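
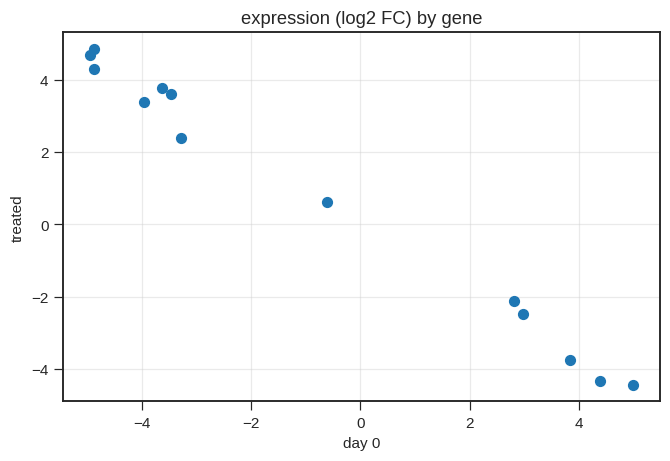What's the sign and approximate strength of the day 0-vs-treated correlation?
negative, strong

Points are negatively correlated; strong (|r| ≈ 1.0).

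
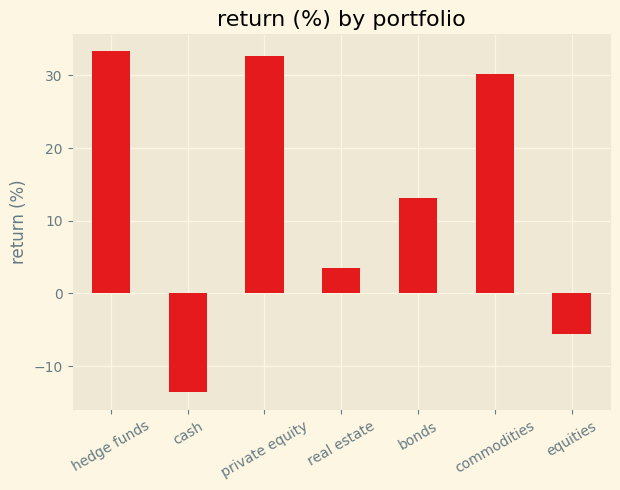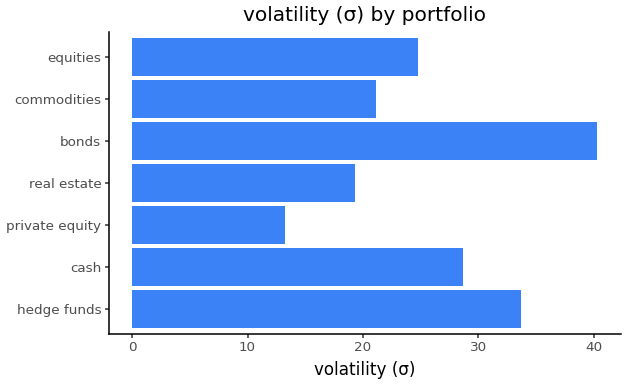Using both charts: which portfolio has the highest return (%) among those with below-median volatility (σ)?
Chart 2 median volatility (σ) ≈ 25; below-median portfolios: private equity, real estate, commodities. Among those, private equity has the highest return (%) (≈ 35).

private equity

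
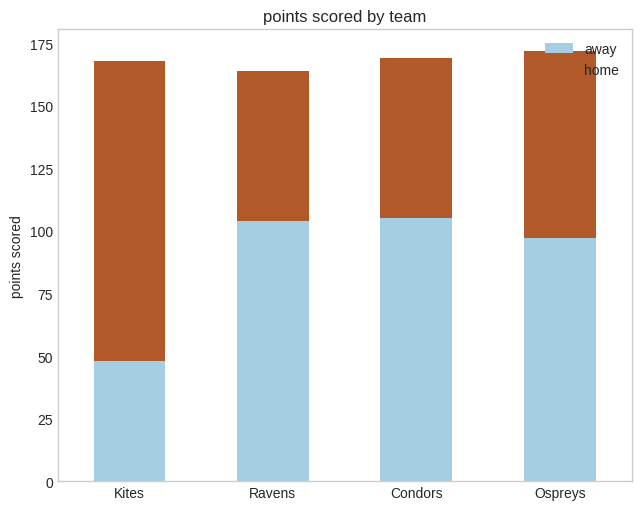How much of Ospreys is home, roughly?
≈ 80

home top ≈ 180, bottom ≈ 100; segment ≈ 80.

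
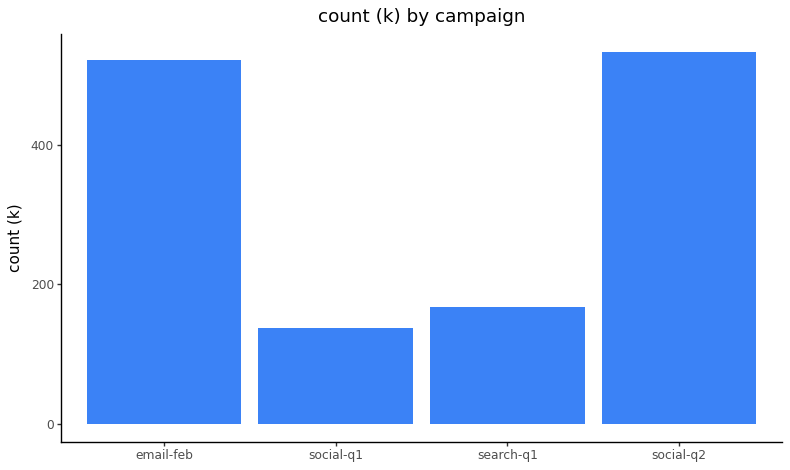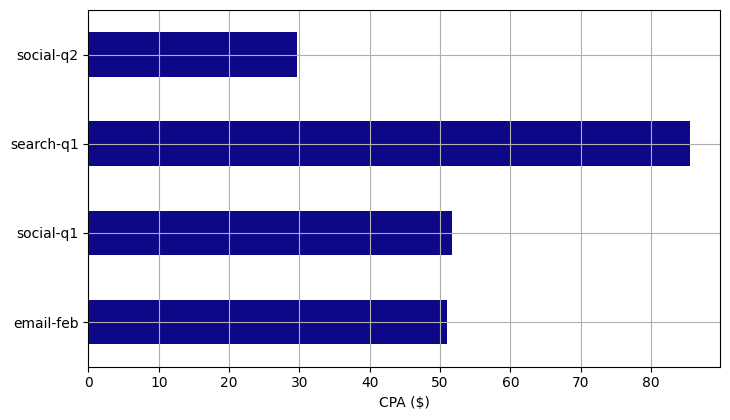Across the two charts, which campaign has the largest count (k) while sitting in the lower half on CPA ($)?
Chart 2 median CPA ($) ≈ 50; below-median campaigns: email-feb, social-q2. Among those, social-q2 has the highest count (k) (≈ 550).

social-q2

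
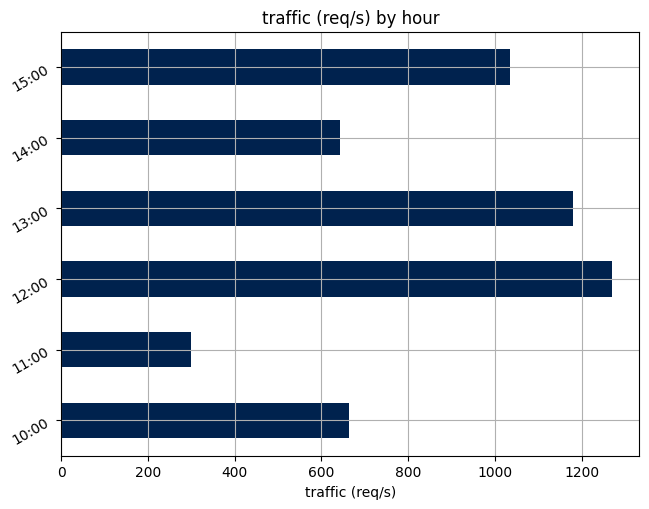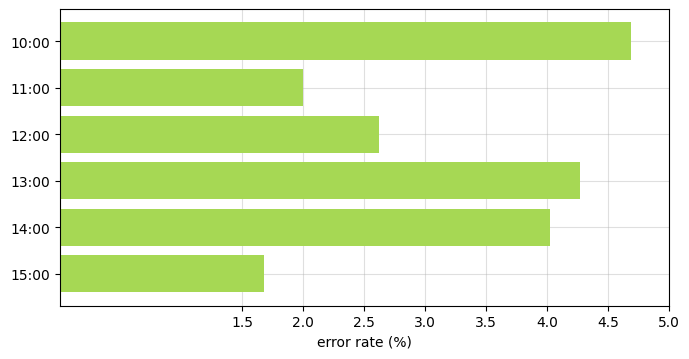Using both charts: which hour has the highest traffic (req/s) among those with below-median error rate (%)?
Chart 2 median error rate (%) ≈ 3.5; below-median hours: 11:00, 12:00, 15:00. Among those, 12:00 has the highest traffic (req/s) (≈ 1200).

12:00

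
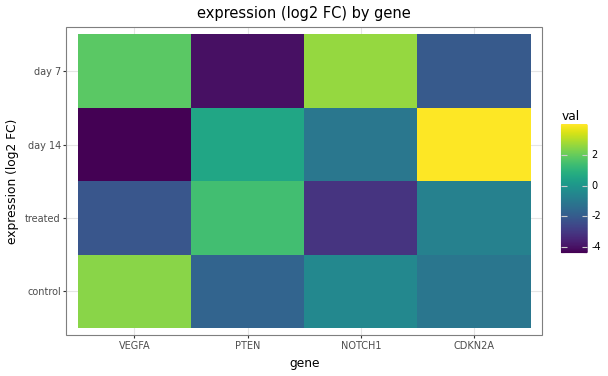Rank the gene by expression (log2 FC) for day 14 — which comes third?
Top 4 for day 14: CDKN2A ≈ 4, PTEN ≈ 1, NOTCH1 ≈ -1, VEGFA ≈ -4.

NOTCH1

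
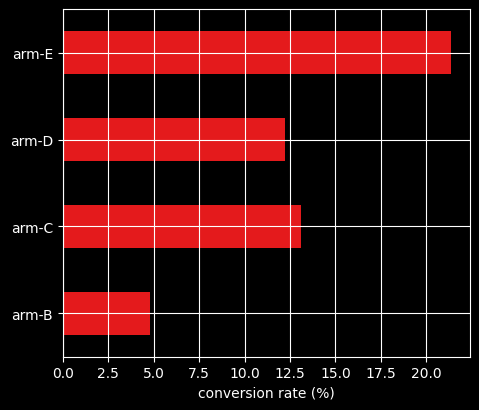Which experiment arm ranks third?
arm-D

Top 4: arm-E ≈ 22, arm-C ≈ 14, arm-D ≈ 12, arm-B ≈ 4.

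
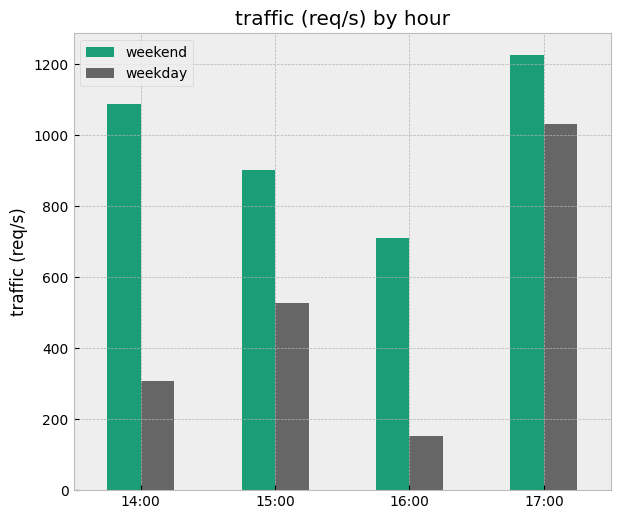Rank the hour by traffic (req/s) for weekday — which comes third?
Top 4 for weekday: 17:00 ≈ 1000, 15:00 ≈ 600, 14:00 ≈ 400, 16:00 ≈ 200.

14:00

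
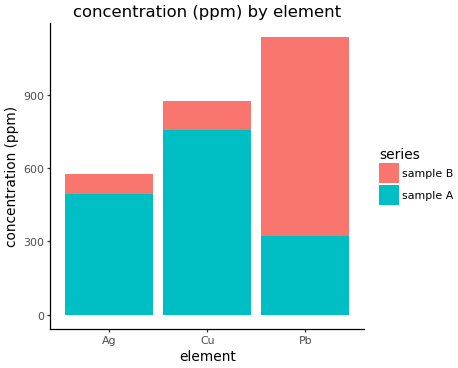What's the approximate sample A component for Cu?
≈ 800

sample A top ≈ 800, bottom ≈ 0; segment ≈ 800.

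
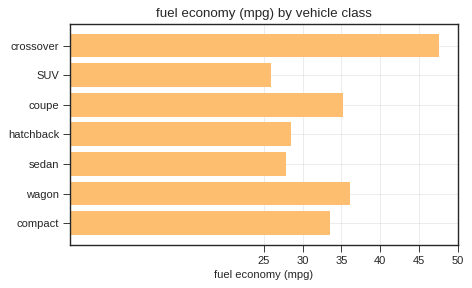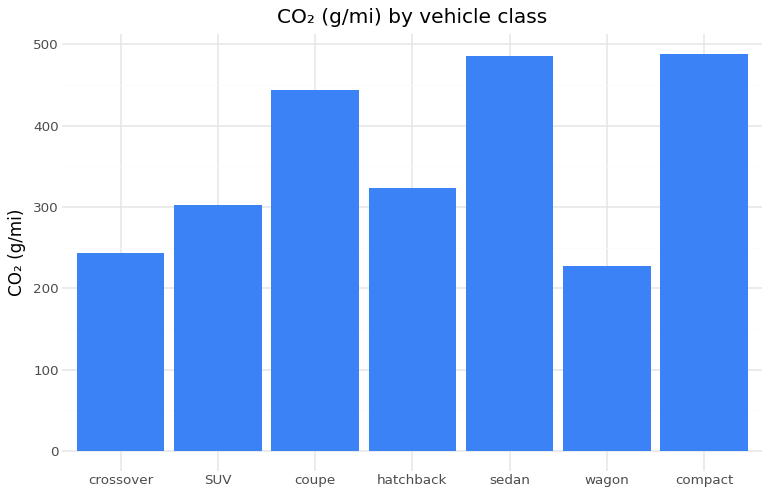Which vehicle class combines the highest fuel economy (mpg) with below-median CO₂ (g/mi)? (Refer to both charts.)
Chart 2 median CO₂ (g/mi) ≈ 300; below-median vehicle classes: crossover, SUV, wagon. Among those, crossover has the highest fuel economy (mpg) (≈ 50).

crossover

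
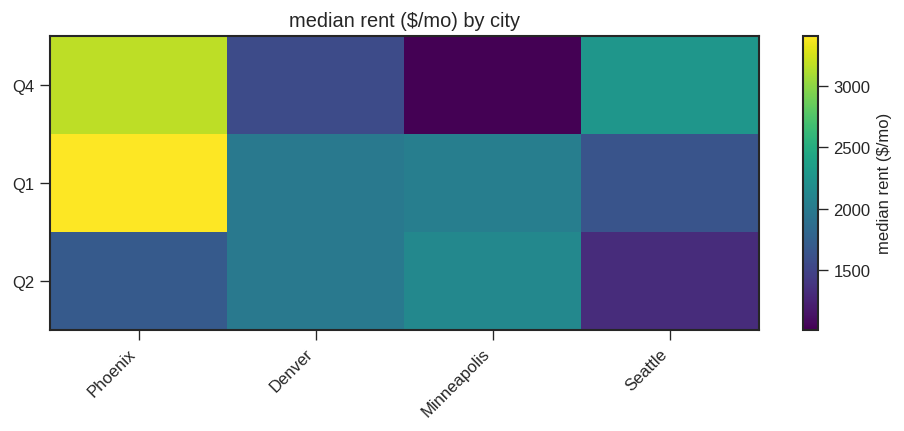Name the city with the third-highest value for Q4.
Top 4 for Q4: Phoenix ≈ 3200, Seattle ≈ 2200, Denver ≈ 1600, Minneapolis ≈ 1000.

Denver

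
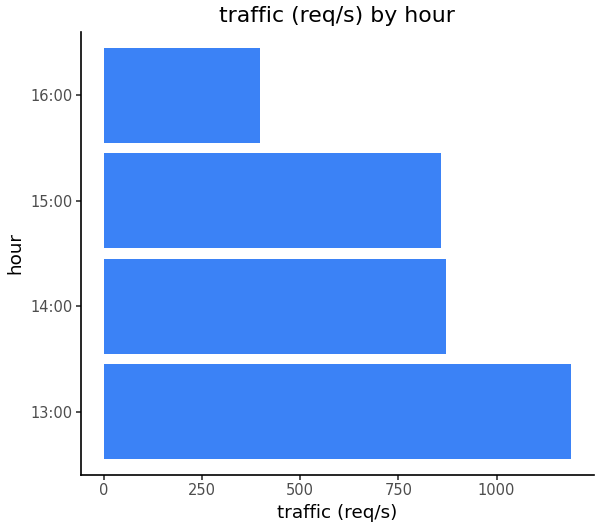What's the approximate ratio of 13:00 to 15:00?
13:00 ≈ 1200, 15:00 ≈ 900; 1200/900 ≈ 1.33.

≈ 1.33×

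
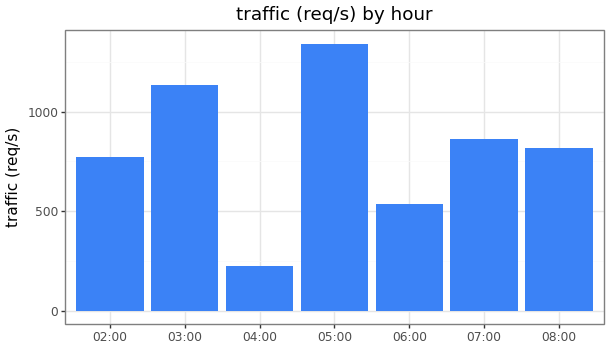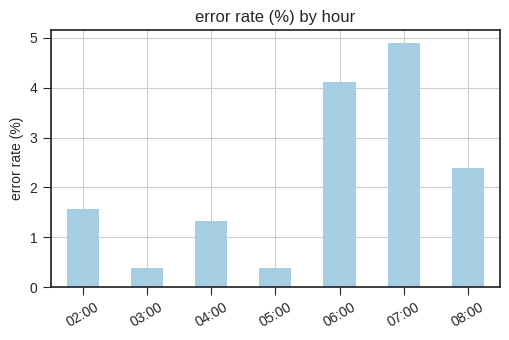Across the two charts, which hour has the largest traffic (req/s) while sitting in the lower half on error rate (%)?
Chart 2 median error rate (%) ≈ 1.5; below-median hours: 03:00, 04:00, 05:00. Among those, 05:00 has the highest traffic (req/s) (≈ 1400).

05:00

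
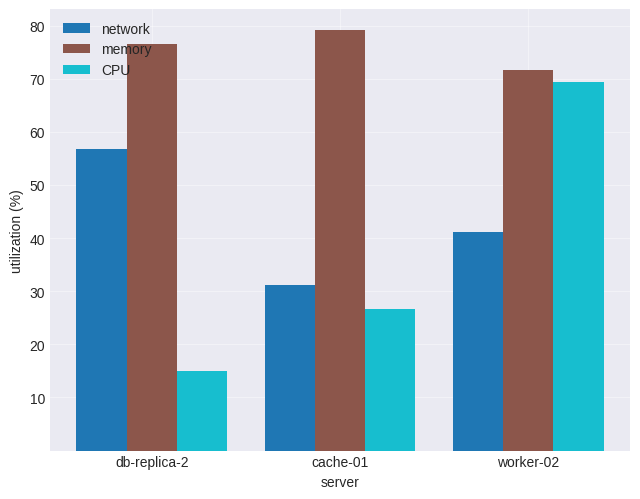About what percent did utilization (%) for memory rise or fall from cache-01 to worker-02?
≈ -12.5%

cache-01 ≈ 80, worker-02 ≈ 70; (70 − 80) / 80 ≈ -12.5%.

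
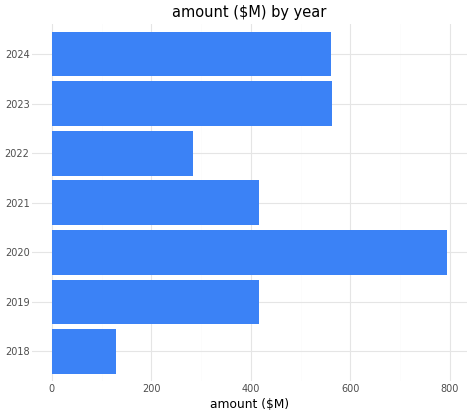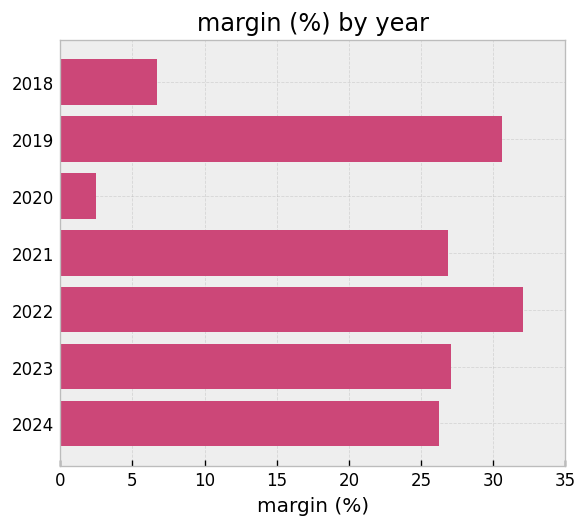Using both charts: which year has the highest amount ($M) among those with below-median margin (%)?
2020

Chart 2 median margin (%) ≈ 25; below-median years: 2018, 2020, 2024. Among those, 2020 has the highest amount ($M) (≈ 800).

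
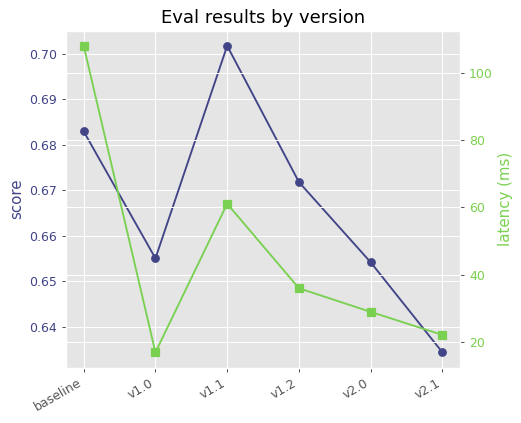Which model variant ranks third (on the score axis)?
Top 4 (on the score axis): v1.1 ≈ 0.70, baseline ≈ 0.68, v1.2 ≈ 0.67, v1.0 ≈ 0.66.

v1.2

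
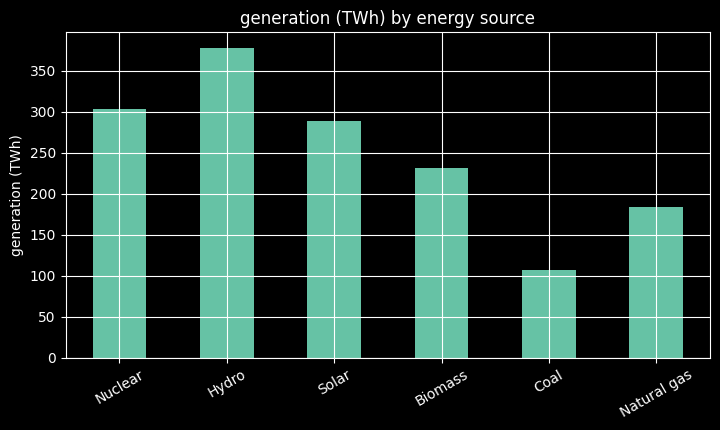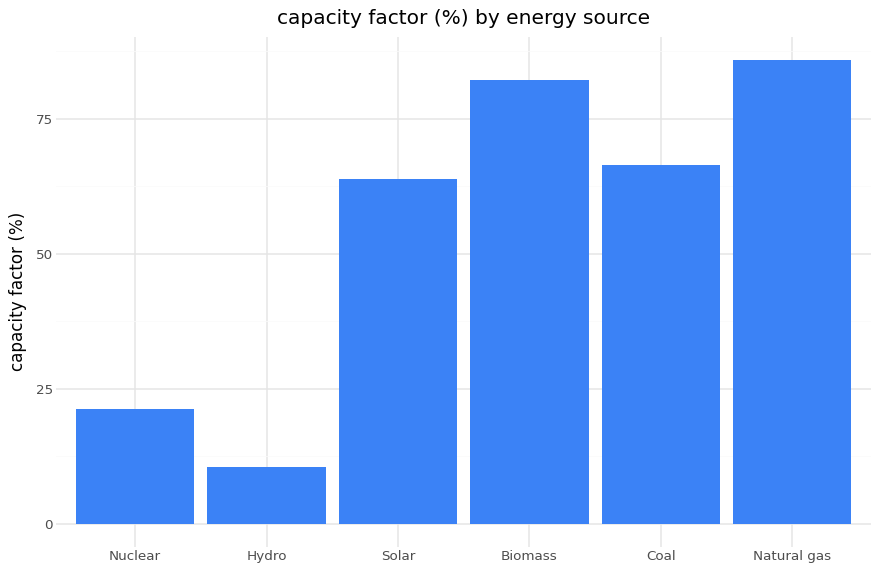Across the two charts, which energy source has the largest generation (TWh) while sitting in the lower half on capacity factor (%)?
Chart 2 median capacity factor (%) ≈ 70; below-median energy sources: Nuclear, Hydro, Solar. Among those, Hydro has the highest generation (TWh) (≈ 400).

Hydro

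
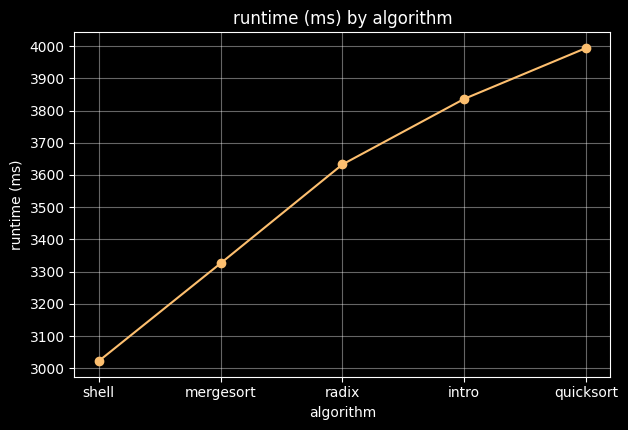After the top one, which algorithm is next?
intro

Top 3: quicksort ≈ 4000, intro ≈ 3800, radix ≈ 3600.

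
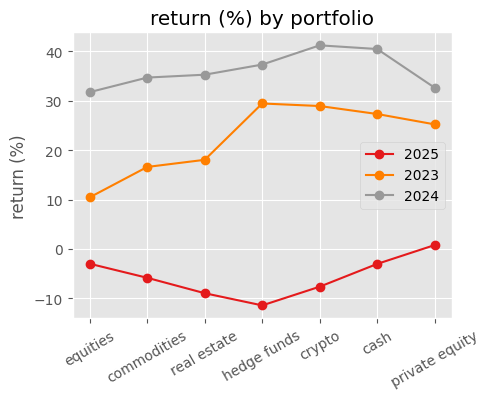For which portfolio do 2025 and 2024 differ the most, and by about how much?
crypto: 2025 ≈ -10, 2024 ≈ 40 → gap ≈ 50. Next-largest (hedge funds) is only ≈ 45.

crypto, ≈ 50 %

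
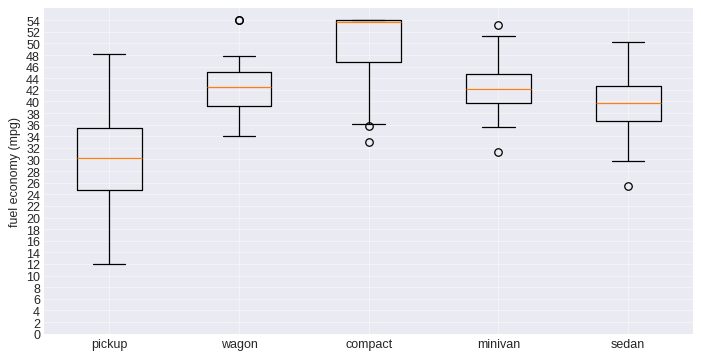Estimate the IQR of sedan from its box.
≈ 6

Q3 ≈ 42, Q1 ≈ 36; IQR ≈ 6.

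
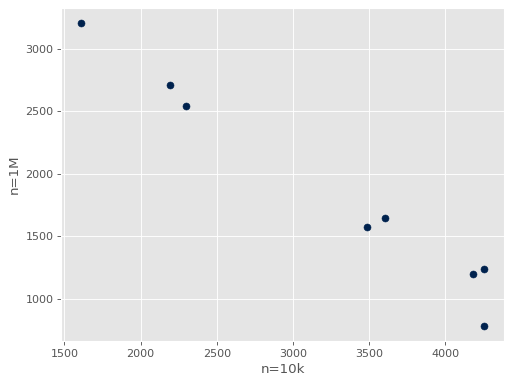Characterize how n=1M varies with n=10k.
negative, strong

Points are negatively correlated; strong (|r| ≈ 1.0).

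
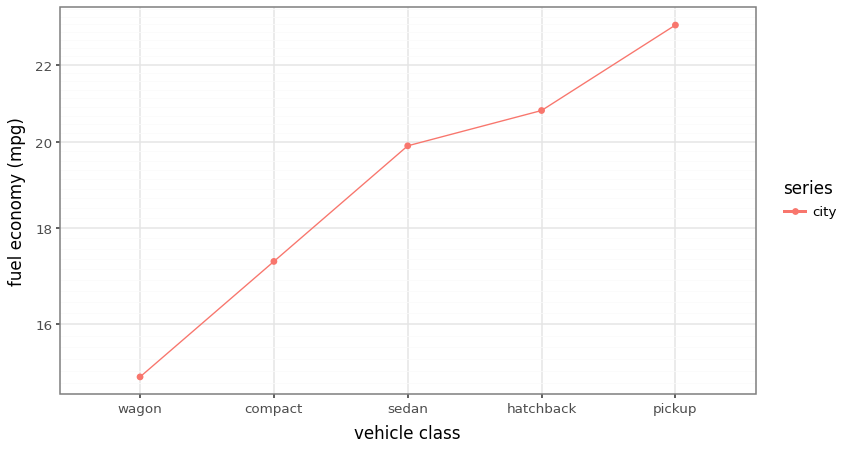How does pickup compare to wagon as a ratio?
pickup ≈ 23, wagon ≈ 15; 23/15 ≈ 1.53.

≈ 1.53×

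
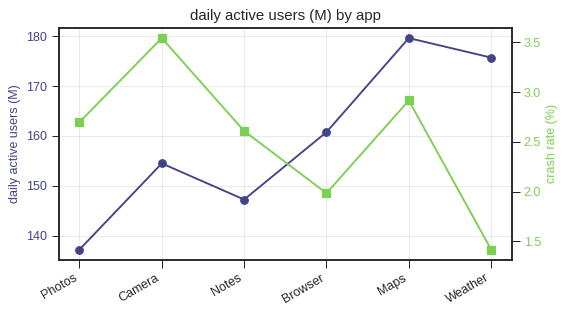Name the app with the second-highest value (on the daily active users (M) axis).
Top 3 (on the daily active users (M) axis): Maps ≈ 180, Weather ≈ 175, Browser ≈ 160.

Weather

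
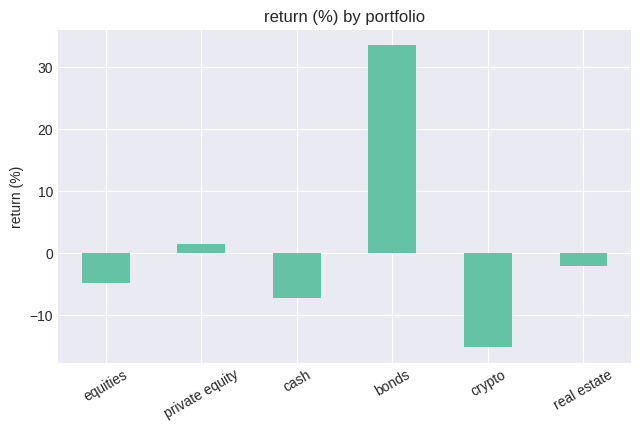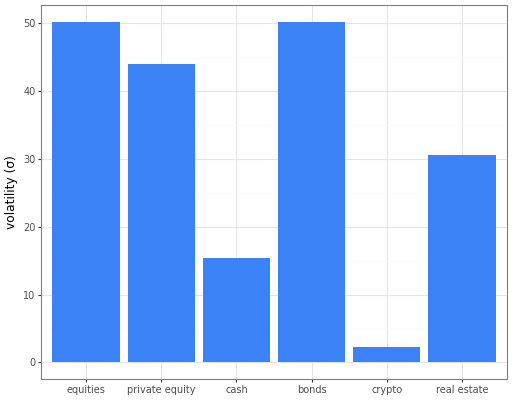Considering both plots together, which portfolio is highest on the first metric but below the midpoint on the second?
Chart 2 median volatility (σ) ≈ 35; below-median portfolios: cash, crypto, real estate. Among those, real estate has the highest return (%) (≈ 0).

real estate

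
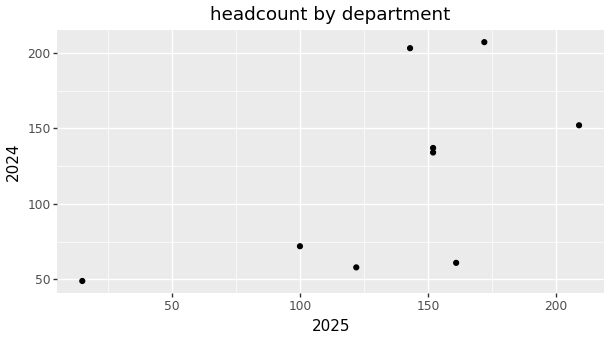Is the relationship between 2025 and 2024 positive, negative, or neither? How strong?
Points are positively correlated; moderate (|r| ≈ 0.6).

positive, moderate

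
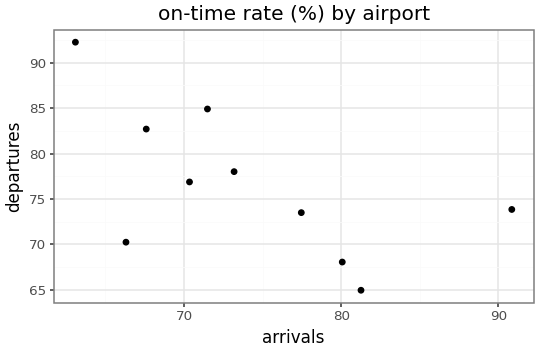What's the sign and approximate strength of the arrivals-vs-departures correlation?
negative, moderate

Points are negatively correlated; moderate (|r| ≈ 0.6).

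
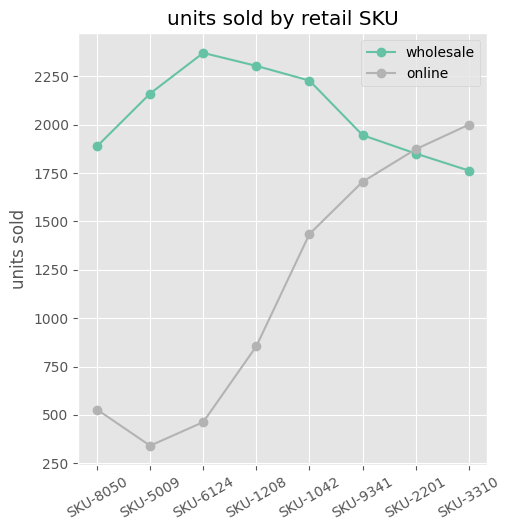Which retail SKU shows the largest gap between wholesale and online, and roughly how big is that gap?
SKU-6124, ≈ 2000

SKU-6124: wholesale ≈ 2400, online ≈ 400 → gap ≈ 2000. Next-largest (SKU-5009) is only ≈ 1800.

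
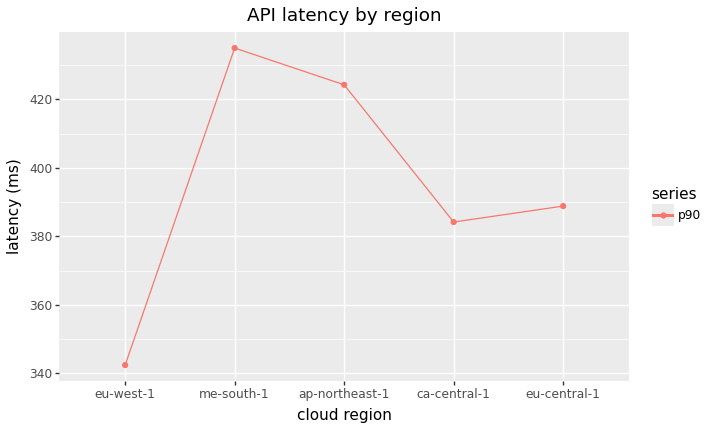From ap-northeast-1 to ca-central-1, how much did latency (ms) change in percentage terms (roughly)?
≈ -9.5%

ap-northeast-1 ≈ 420, ca-central-1 ≈ 380; (380 − 420) / 420 ≈ -9.5%.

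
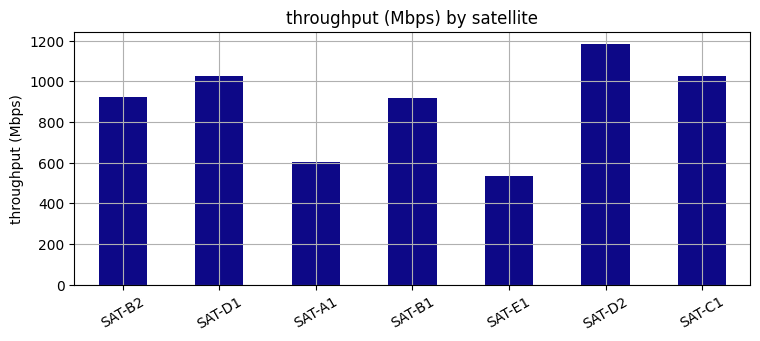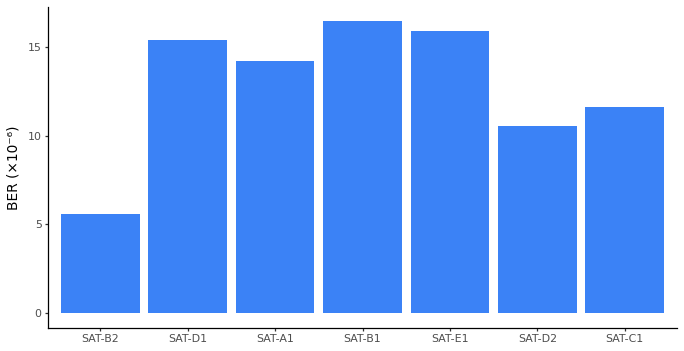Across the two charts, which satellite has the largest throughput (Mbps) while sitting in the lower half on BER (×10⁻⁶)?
Chart 2 median BER (×10⁻⁶) ≈ 14; below-median satellites: SAT-B2, SAT-D2, SAT-C1. Among those, SAT-D2 has the highest throughput (Mbps) (≈ 1200).

SAT-D2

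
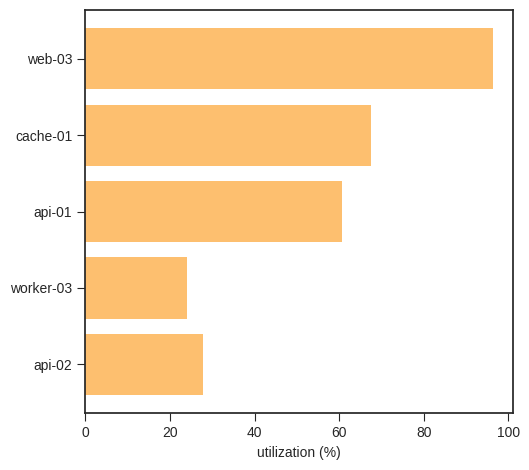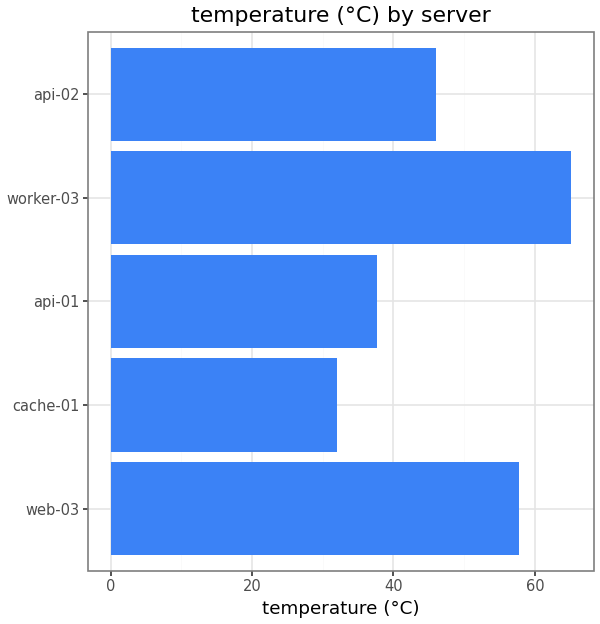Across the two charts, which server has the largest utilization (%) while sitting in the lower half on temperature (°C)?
cache-01

Chart 2 median temperature (°C) ≈ 50; below-median servers: cache-01, api-01. Among those, cache-01 has the highest utilization (%) (≈ 70).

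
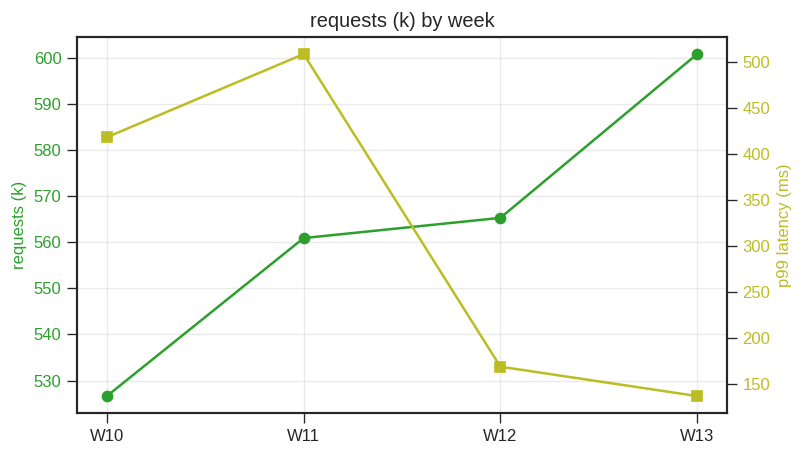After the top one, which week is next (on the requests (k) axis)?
W12

Top 3 (on the requests (k) axis): W13 ≈ 600, W12 ≈ 570, W11 ≈ 560.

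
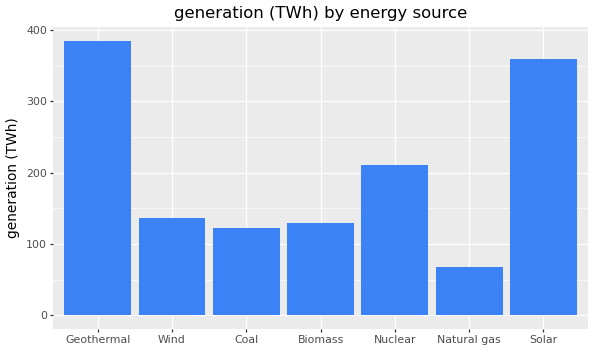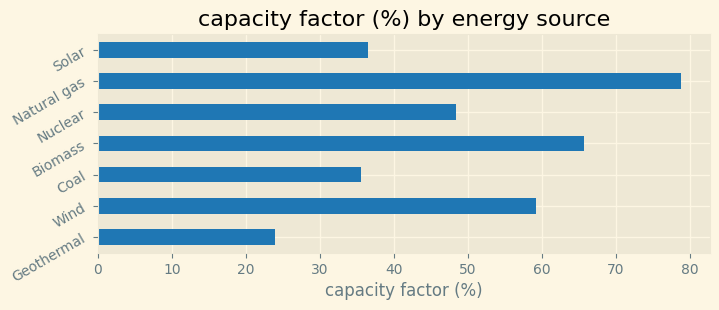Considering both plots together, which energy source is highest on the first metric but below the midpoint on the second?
Geothermal

Chart 2 median capacity factor (%) ≈ 50; below-median energy sources: Geothermal, Coal, Solar. Among those, Geothermal has the highest generation (TWh) (≈ 400).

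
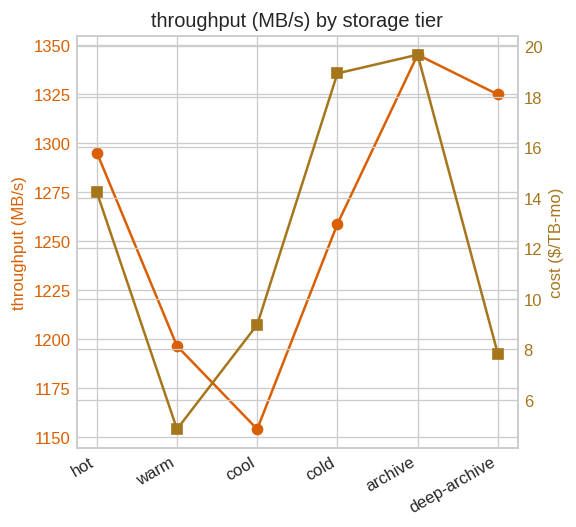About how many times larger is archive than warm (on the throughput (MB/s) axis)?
≈ 1.12×

archive ≈ 1340, warm ≈ 1200; 1340/1200 ≈ 1.12.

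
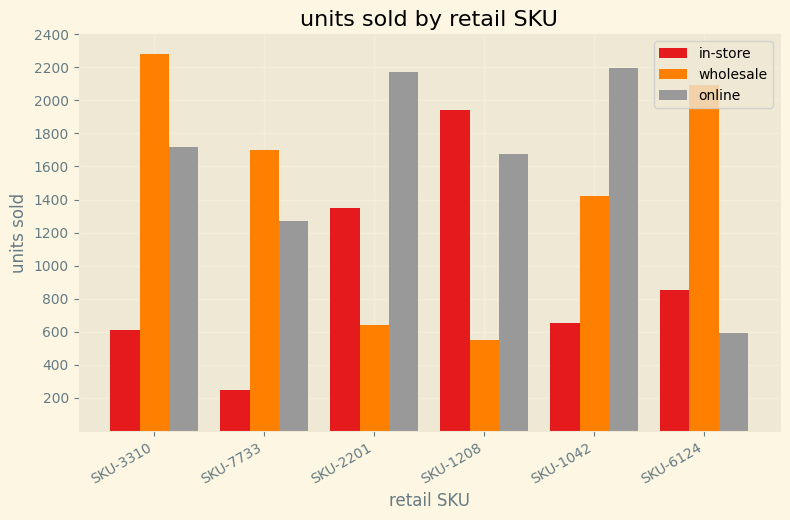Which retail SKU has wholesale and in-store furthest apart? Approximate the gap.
SKU-3310: wholesale ≈ 2200, in-store ≈ 600 → gap ≈ 1600. Next-largest (SKU-7733) is only ≈ 1400.

SKU-3310, ≈ 1600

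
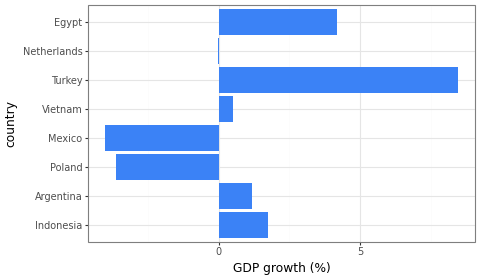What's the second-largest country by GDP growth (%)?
Egypt

Top 3: Turkey ≈ 8, Egypt ≈ 4, Indonesia ≈ 2.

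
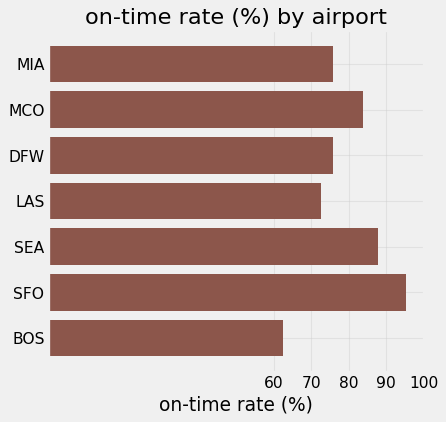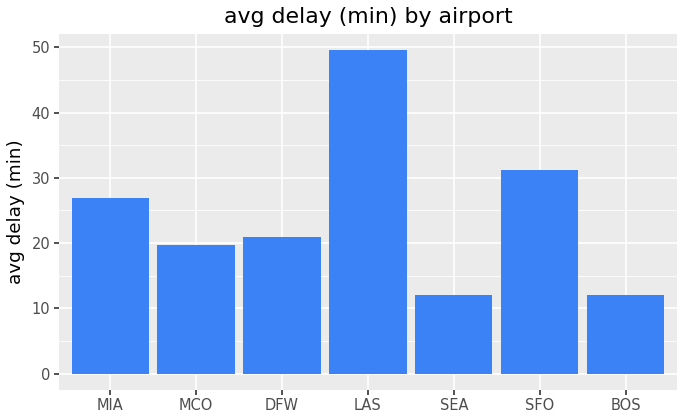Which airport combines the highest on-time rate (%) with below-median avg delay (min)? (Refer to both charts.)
Chart 2 median avg delay (min) ≈ 20; below-median airports: MCO, SEA, BOS. Among those, SEA has the highest on-time rate (%) (≈ 90).

SEA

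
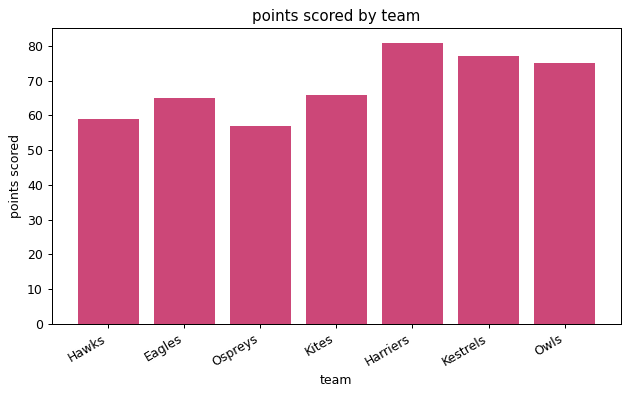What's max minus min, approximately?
Max Harriers ≈ 80, min Ospreys ≈ 60; range ≈ 20.

≈ 20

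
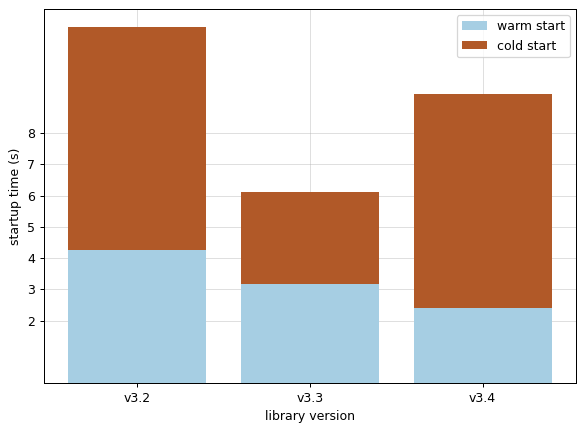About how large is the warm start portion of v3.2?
≈ 4

warm start top ≈ 4, bottom ≈ 0; segment ≈ 4.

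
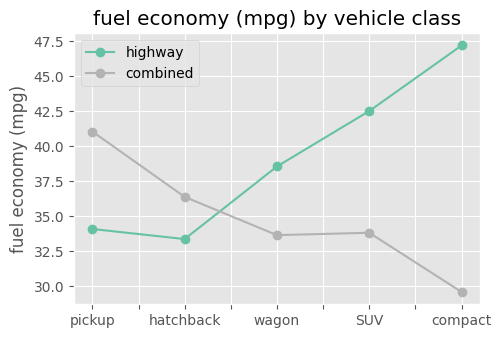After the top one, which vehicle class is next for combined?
Top 3 for combined: pickup ≈ 42, hatchback ≈ 36, SUV ≈ 34.

hatchback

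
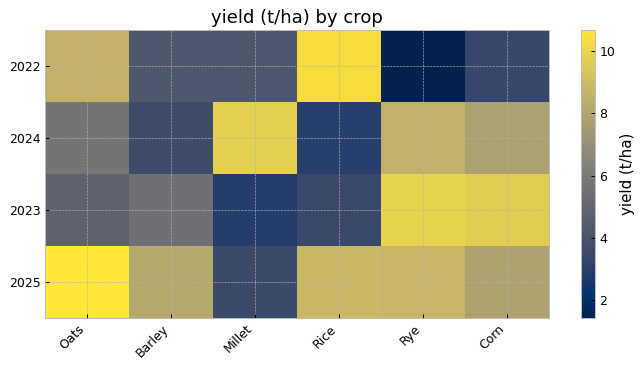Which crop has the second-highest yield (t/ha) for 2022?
Top 3 for 2022: Rice ≈ 10, Oats ≈ 9, Barley ≈ 4.

Oats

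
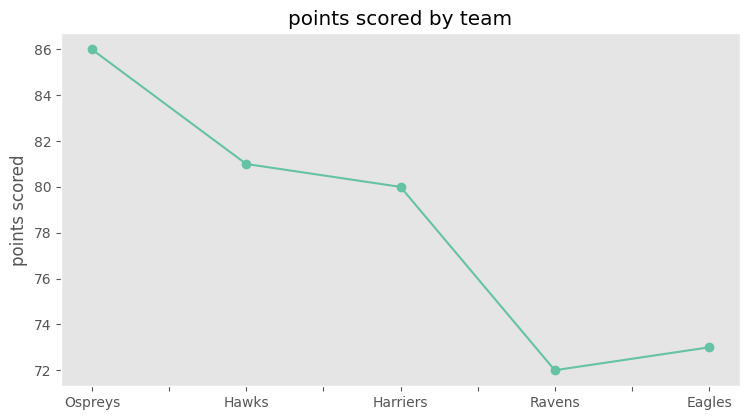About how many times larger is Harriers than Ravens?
≈ 1.11×

Harriers ≈ 80, Ravens ≈ 72; 80/72 ≈ 1.11.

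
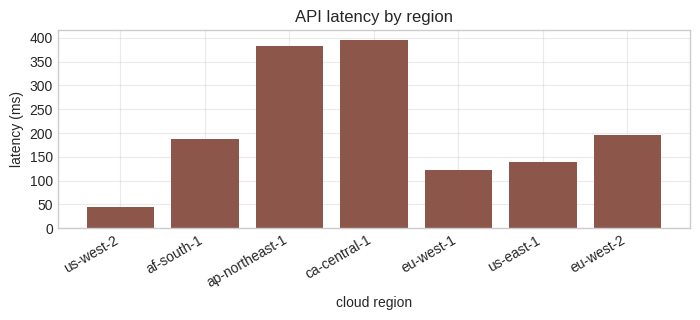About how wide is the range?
Max ca-central-1 ≈ 400, min us-west-2 ≈ 50; range ≈ 350.

≈ 350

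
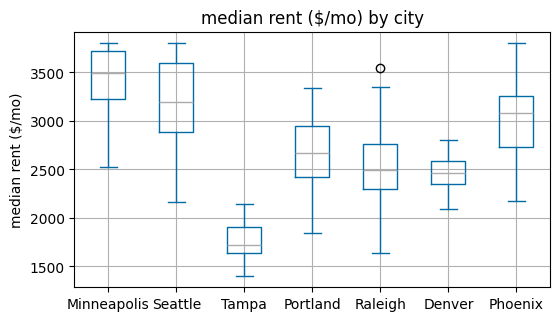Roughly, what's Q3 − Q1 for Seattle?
≈ 800

Q3 ≈ 3600, Q1 ≈ 2800; IQR ≈ 800.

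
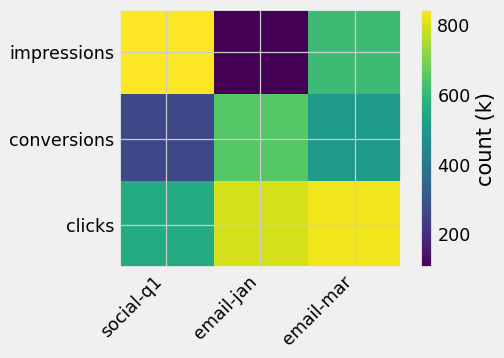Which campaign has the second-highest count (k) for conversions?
email-mar

Top 3 for conversions: email-jan ≈ 700, email-mar ≈ 500, social-q1 ≈ 300.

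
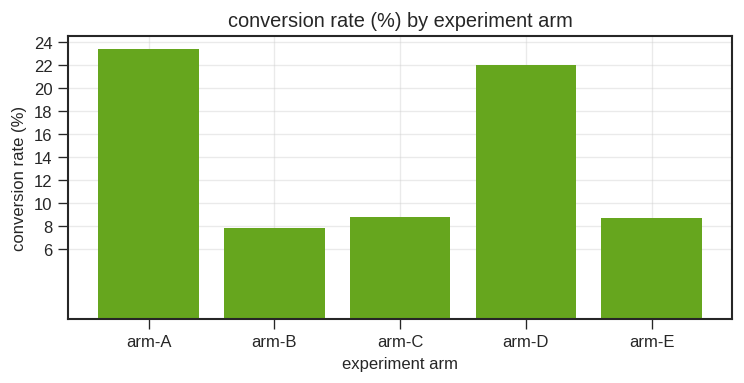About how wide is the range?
Max arm-A ≈ 24, min arm-B ≈ 8; range ≈ 16.

≈ 16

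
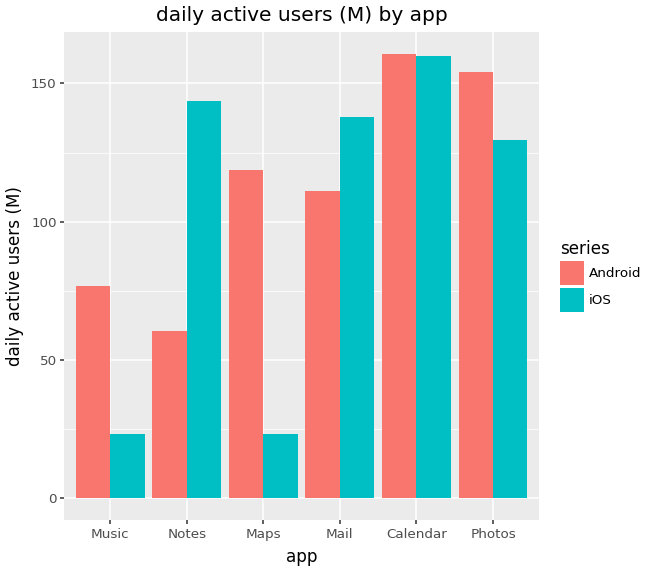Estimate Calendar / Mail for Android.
≈ 1.33×

Calendar ≈ 160, Mail ≈ 120; 160/120 ≈ 1.33.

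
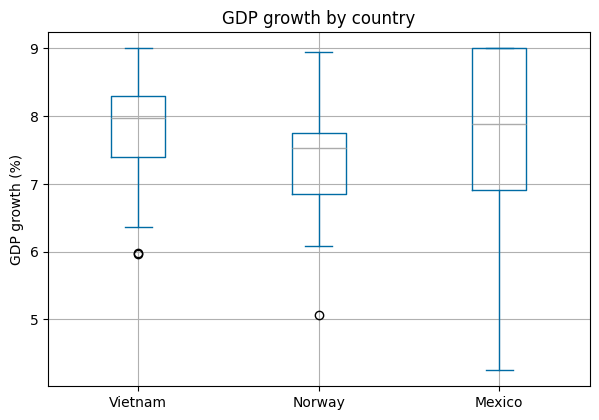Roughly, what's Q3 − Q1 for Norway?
≈ 0.90

Q3 ≈ 7.75, Q1 ≈ 6.85; IQR ≈ 0.90.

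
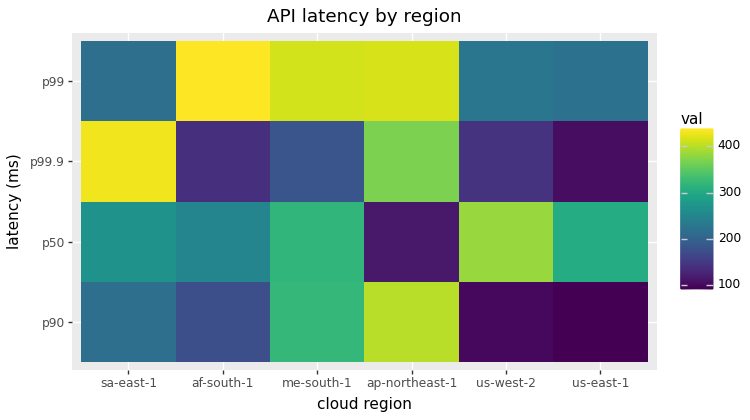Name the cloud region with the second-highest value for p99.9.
Top 3 for p99.9: sa-east-1 ≈ 450, ap-northeast-1 ≈ 350, me-south-1 ≈ 200.

ap-northeast-1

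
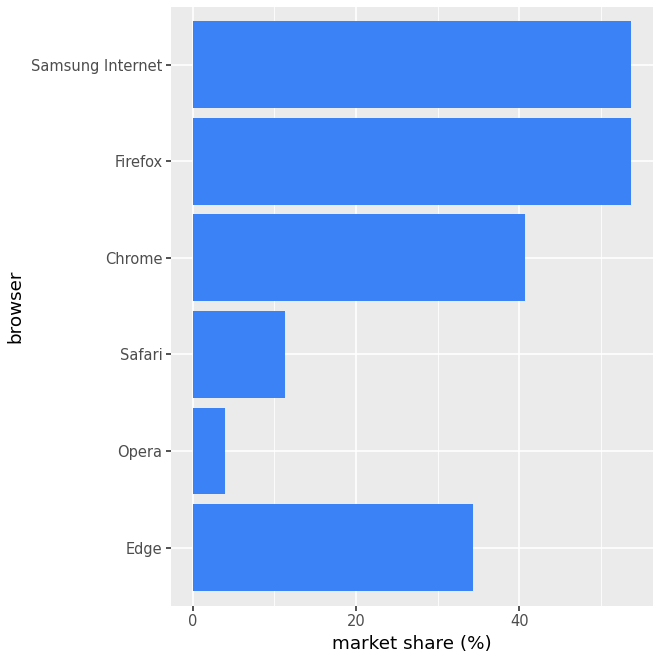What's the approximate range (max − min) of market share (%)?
Max Firefox ≈ 55, min Opera ≈ 5; range ≈ 50.

≈ 50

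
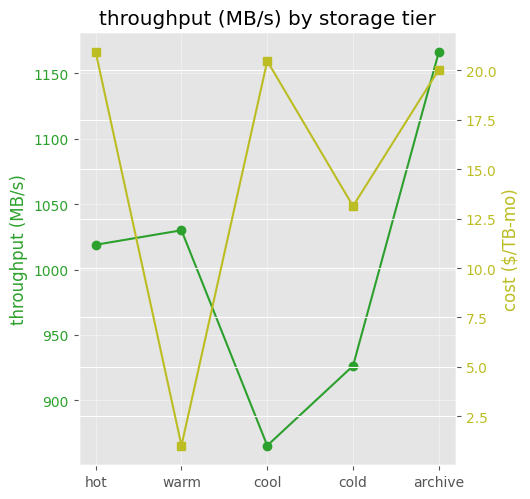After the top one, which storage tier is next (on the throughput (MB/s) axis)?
Top 3 (on the throughput (MB/s) axis): archive ≈ 1150, warm ≈ 1050, hot ≈ 1000.

warm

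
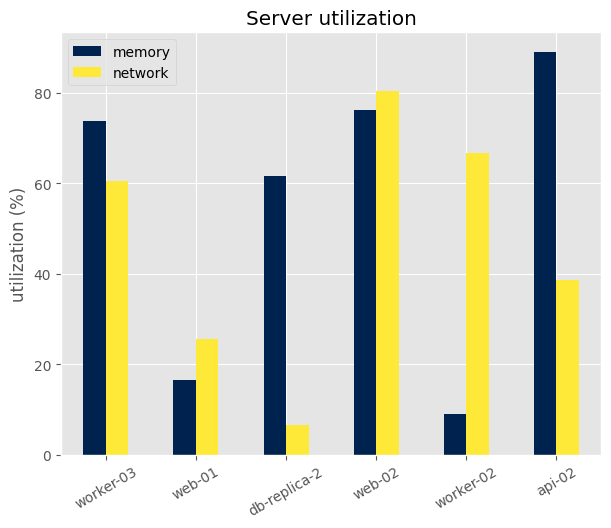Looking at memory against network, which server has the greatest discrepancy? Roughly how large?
worker-02: memory ≈ 10, network ≈ 70 → gap ≈ 60. Next-largest (db-replica-2) is only ≈ 50.

worker-02, ≈ 60 %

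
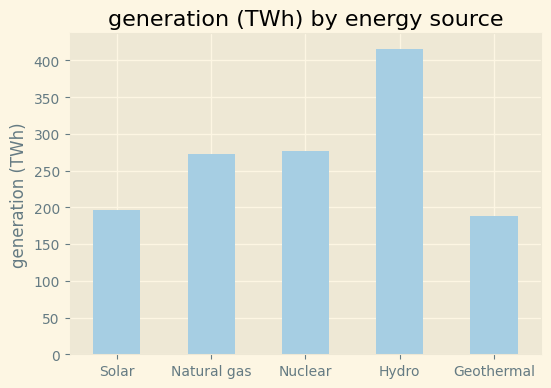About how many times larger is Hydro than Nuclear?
≈ 1.33×

Hydro ≈ 400, Nuclear ≈ 300; 400/300 ≈ 1.33.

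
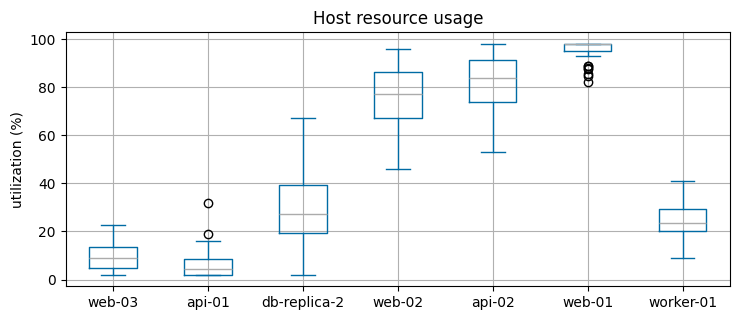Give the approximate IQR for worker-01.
Q3 ≈ 30, Q1 ≈ 20; IQR ≈ 10.

≈ 10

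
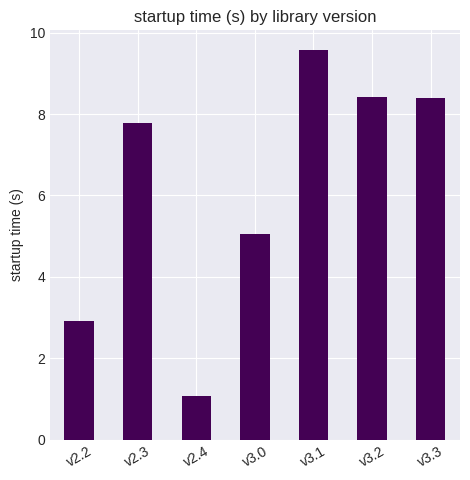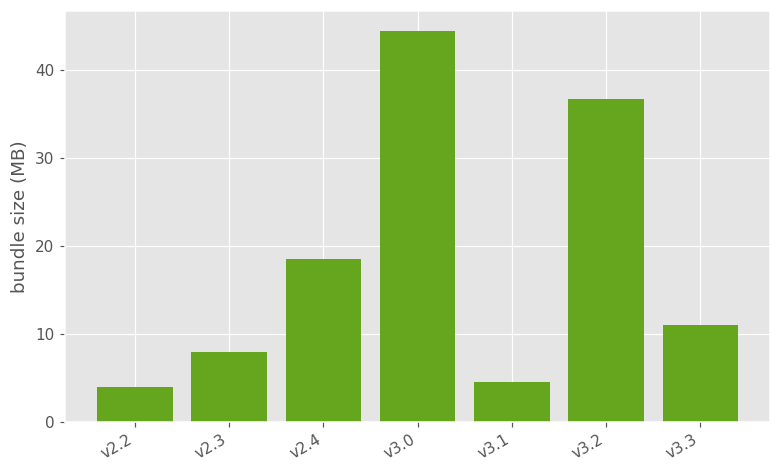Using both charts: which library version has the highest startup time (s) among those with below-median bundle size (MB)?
v3.1

Chart 2 median bundle size (MB) ≈ 10; below-median library versions: v2.2, v2.3, v3.1. Among those, v3.1 has the highest startup time (s) (≈ 10).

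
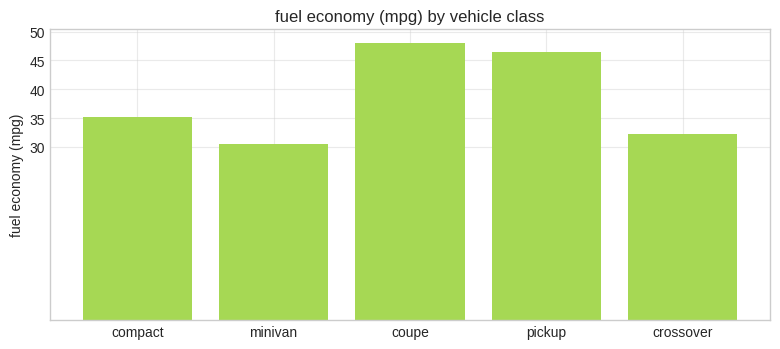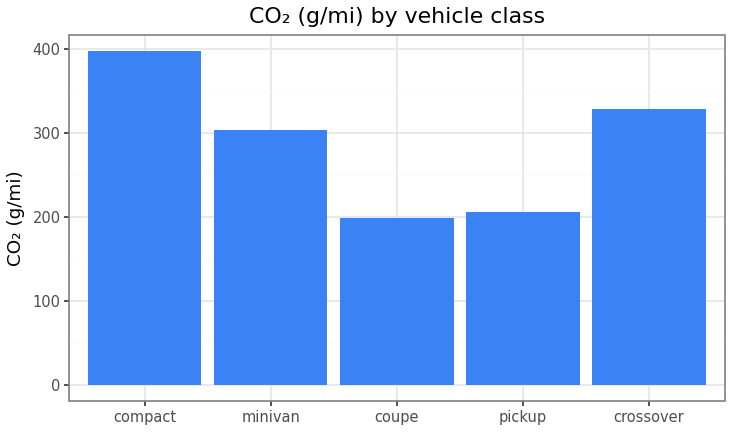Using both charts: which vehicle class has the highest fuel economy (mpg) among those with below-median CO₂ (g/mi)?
coupe

Chart 2 median CO₂ (g/mi) ≈ 300; below-median vehicle classes: coupe, pickup. Among those, coupe has the highest fuel economy (mpg) (≈ 50).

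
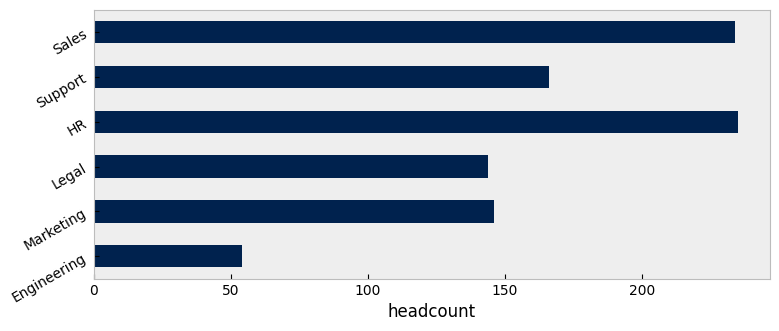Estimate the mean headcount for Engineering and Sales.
(60 + 240) / 2 ≈ 150.

≈ 150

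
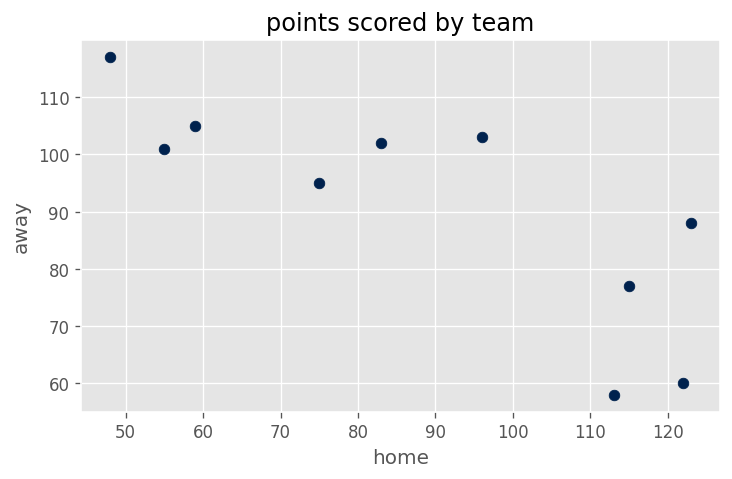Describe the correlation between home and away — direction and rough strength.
Points are negatively correlated; strong (|r| ≈ 0.8).

negative, strong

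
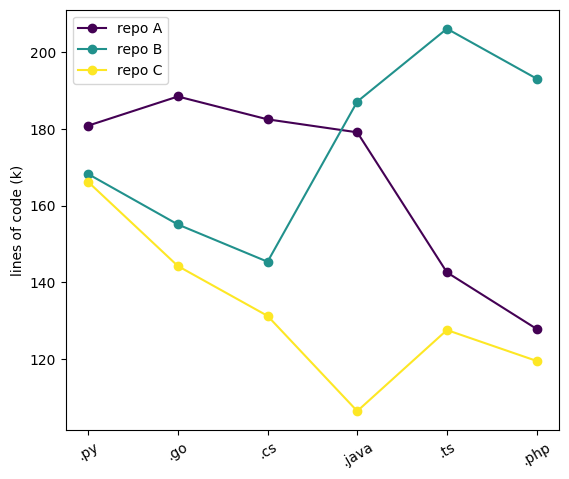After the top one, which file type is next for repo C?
Top 3 for repo C: .py ≈ 170, .go ≈ 140, .cs ≈ 130.

.go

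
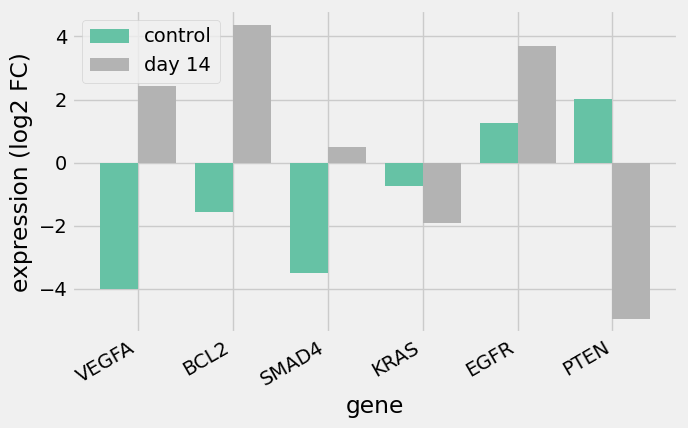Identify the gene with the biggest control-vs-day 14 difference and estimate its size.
PTEN, ≈ 7 log2 FC

PTEN: control ≈ 2, day 14 ≈ -5 → gap ≈ 7. Next-largest (VEGFA) is only ≈ 6.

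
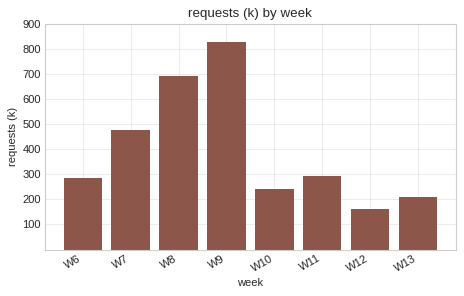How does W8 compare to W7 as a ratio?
W8 ≈ 700, W7 ≈ 500; 700/500 ≈ 1.4.

≈ 1.4×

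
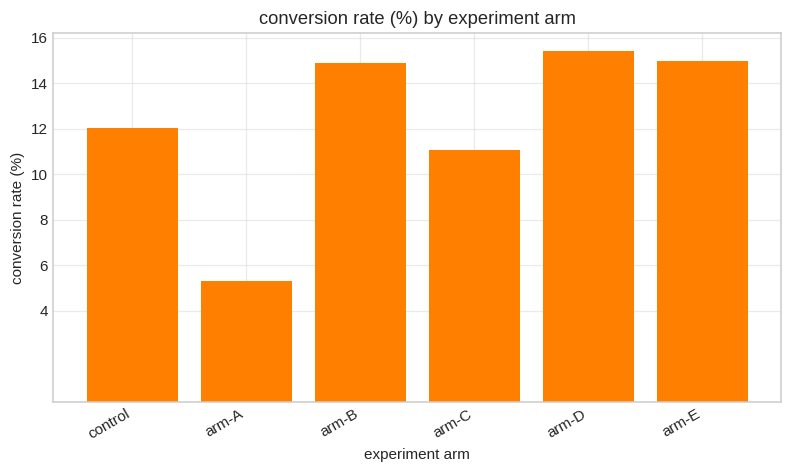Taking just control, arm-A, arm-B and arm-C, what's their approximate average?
(12 + 6 + 14 + 12) / 4 ≈ 11.

≈ 11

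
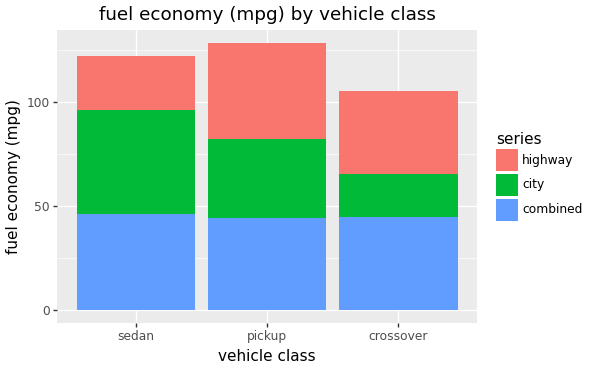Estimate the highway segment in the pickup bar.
≈ 40

highway top ≈ 120, bottom ≈ 80; segment ≈ 40.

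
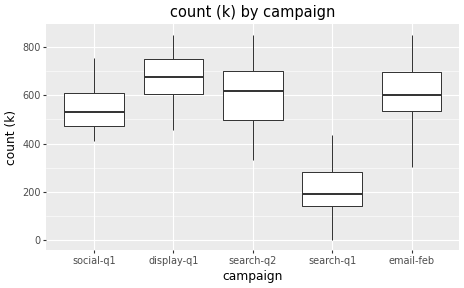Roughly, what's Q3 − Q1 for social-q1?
Q3 ≈ 600, Q1 ≈ 450; IQR ≈ 150.

≈ 150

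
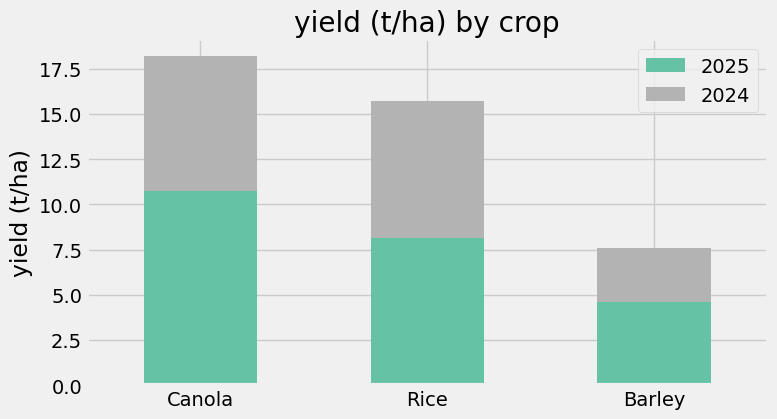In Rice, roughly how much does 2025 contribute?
2025 top ≈ 8, bottom ≈ 0; segment ≈ 8.

≈ 8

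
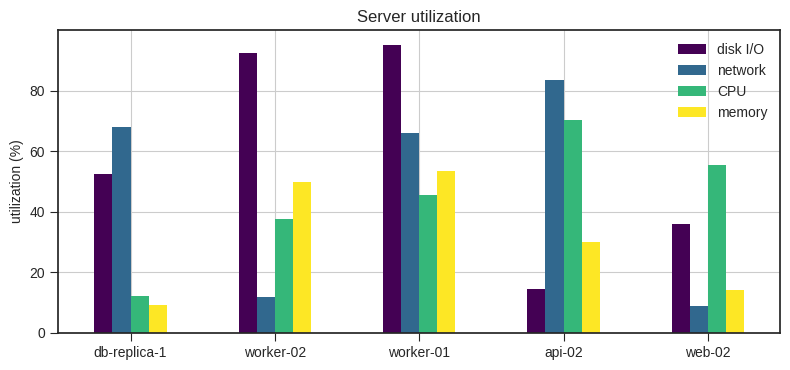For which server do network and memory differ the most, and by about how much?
db-replica-1, ≈ 60 %

db-replica-1: network ≈ 70, memory ≈ 10 → gap ≈ 60. Next-largest (api-02) is only ≈ 50.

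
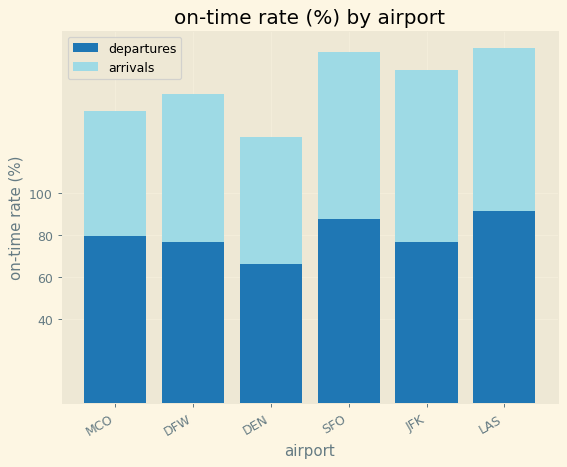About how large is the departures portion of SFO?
≈ 80

departures top ≈ 80, bottom ≈ 0; segment ≈ 80.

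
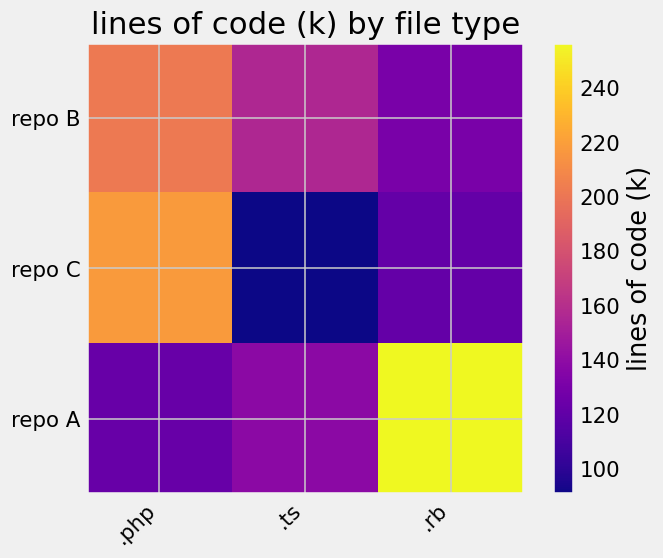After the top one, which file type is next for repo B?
.ts

Top 3 for repo B: .php ≈ 200, .ts ≈ 160, .rb ≈ 140.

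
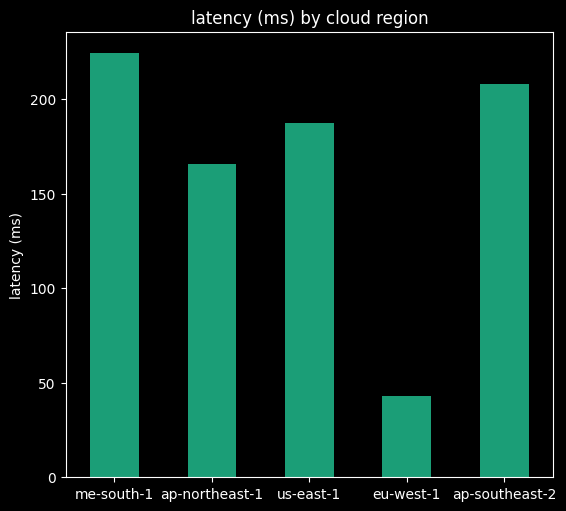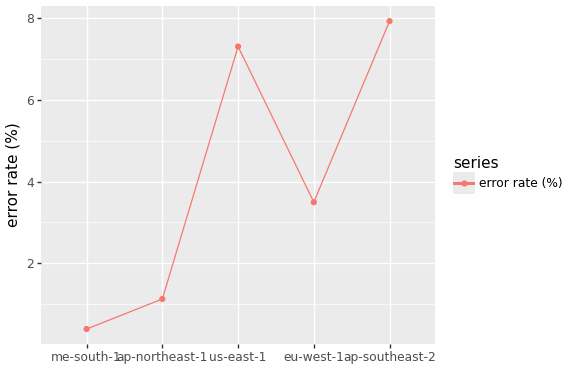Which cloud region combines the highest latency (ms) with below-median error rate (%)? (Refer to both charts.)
Chart 2 median error rate (%) ≈ 3; below-median cloud regions: me-south-1, ap-northeast-1. Among those, me-south-1 has the highest latency (ms) (≈ 225).

me-south-1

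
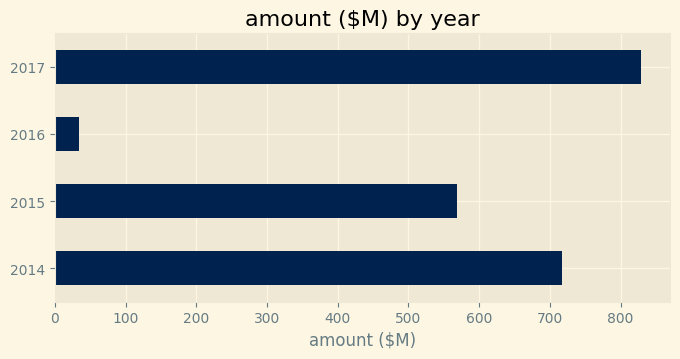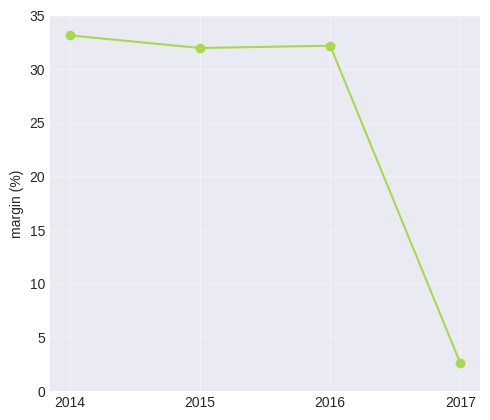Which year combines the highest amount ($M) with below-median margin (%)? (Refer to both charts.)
2017

Chart 2 median margin (%) ≈ 30; below-median years: 2015, 2017. Among those, 2017 has the highest amount ($M) (≈ 800).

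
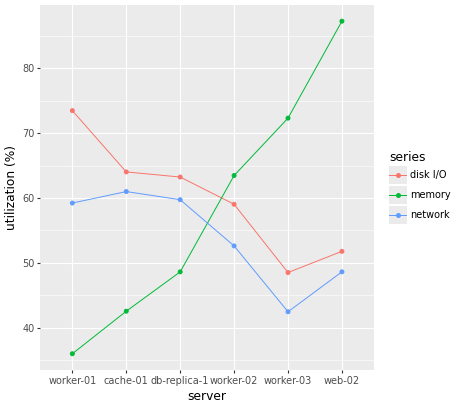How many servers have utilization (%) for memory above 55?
3

Above 55: worker-02, worker-03, web-02.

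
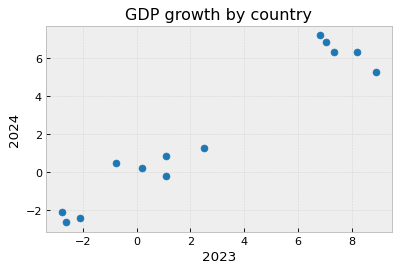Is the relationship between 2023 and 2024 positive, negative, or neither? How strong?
Points are positively correlated; strong (|r| ≈ 1.0).

positive, strong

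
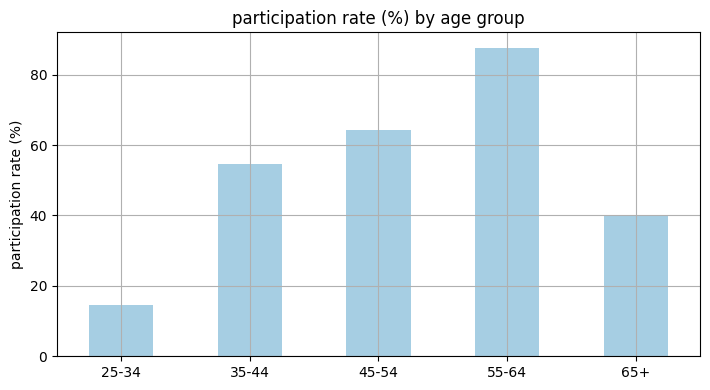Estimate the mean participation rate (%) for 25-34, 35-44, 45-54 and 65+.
(10 + 50 + 60 + 40) / 4 ≈ 40.

≈ 40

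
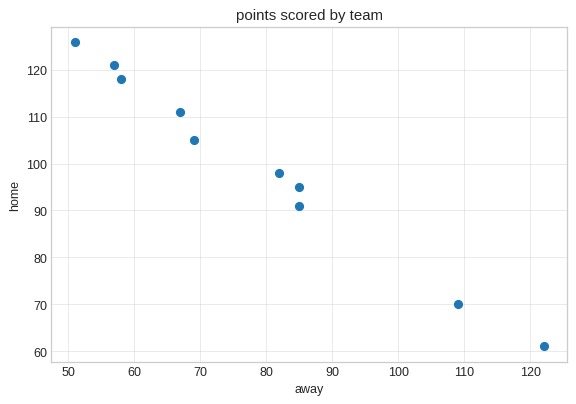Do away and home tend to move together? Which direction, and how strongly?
Points are negatively correlated; strong (|r| ≈ 1.0).

negative, strong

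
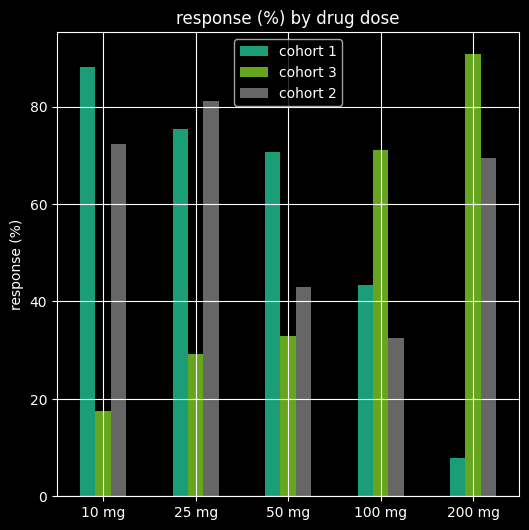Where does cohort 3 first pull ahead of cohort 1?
50 mg: cohort 3 ≈ 30 vs cohort 1 ≈ 70 (not yet); 100 mg: cohort 3 ≈ 70 vs cohort 1 ≈ 40 (first crossover).

100 mg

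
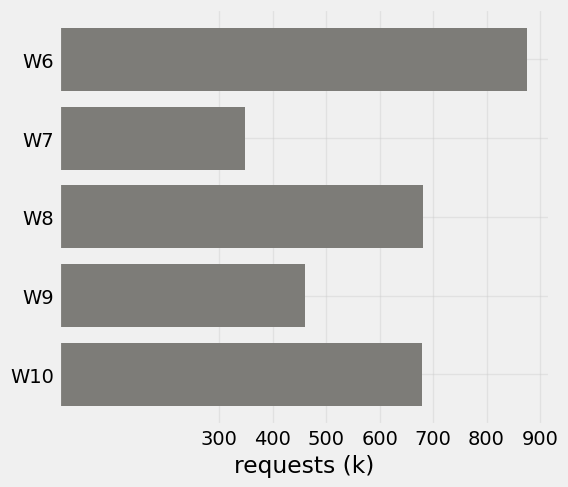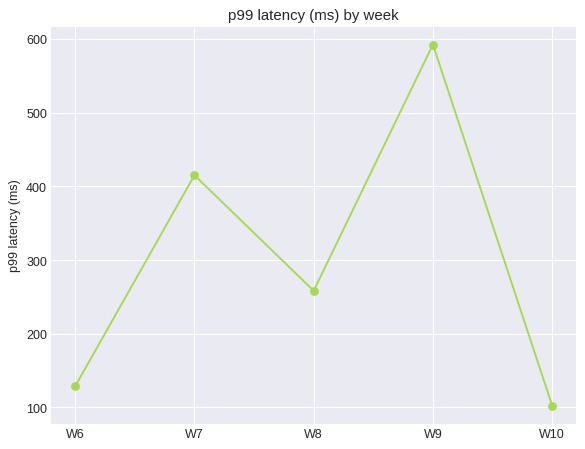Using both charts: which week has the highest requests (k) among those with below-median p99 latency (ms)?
Chart 2 median p99 latency (ms) ≈ 300; below-median weeks: W6, W10. Among those, W6 has the highest requests (k) (≈ 900).

W6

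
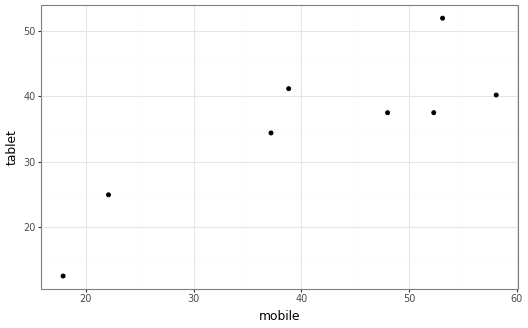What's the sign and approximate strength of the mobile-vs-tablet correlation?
Points are positively correlated; strong (|r| ≈ 0.9).

positive, strong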